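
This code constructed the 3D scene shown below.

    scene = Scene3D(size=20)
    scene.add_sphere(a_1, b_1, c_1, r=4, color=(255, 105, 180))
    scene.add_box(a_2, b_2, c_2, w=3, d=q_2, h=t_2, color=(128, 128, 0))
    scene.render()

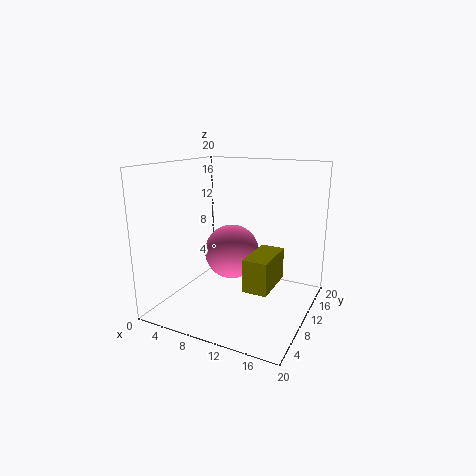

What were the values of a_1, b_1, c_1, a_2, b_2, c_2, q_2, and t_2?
a_1 = 8
b_1 = 12
c_1 = 7
a_2 = 14
b_2 = 3
c_2 = 6
q_2 = 6
t_2 = 4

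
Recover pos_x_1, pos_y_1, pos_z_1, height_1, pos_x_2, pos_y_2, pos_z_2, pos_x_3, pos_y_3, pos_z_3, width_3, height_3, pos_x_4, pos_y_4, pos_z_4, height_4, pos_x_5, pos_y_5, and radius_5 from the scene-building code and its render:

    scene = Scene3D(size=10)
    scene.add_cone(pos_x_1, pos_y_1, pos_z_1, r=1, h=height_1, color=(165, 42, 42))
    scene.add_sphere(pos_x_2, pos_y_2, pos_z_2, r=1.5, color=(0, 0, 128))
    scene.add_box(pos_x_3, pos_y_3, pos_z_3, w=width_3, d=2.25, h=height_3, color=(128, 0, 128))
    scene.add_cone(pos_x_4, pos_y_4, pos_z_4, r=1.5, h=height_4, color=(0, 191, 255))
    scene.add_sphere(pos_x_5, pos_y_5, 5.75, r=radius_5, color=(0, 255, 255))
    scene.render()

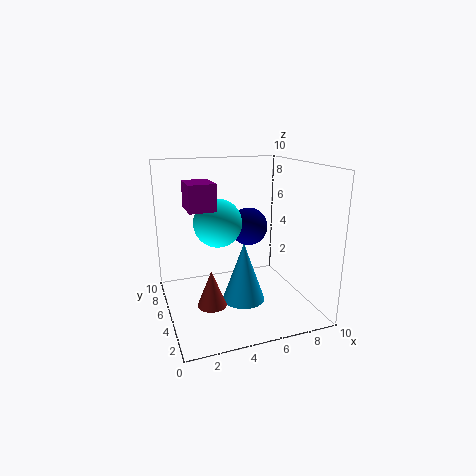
pos_x_1 = 2.75
pos_y_1 = 4
pos_z_1 = 0.75
height_1 = 2.5
pos_x_2 = 7
pos_y_2 = 8
pos_z_2 = 4.75
pos_x_3 = 1.5
pos_y_3 = 4
pos_z_3 = 7.25
width_3 = 1.75
height_3 = 1.75
pos_x_4 = 5.25
pos_y_4 = 4.5
pos_z_4 = 0.5
height_4 = 4.25
pos_x_5 = 4
pos_y_5 = 6.5
radius_5 = 1.75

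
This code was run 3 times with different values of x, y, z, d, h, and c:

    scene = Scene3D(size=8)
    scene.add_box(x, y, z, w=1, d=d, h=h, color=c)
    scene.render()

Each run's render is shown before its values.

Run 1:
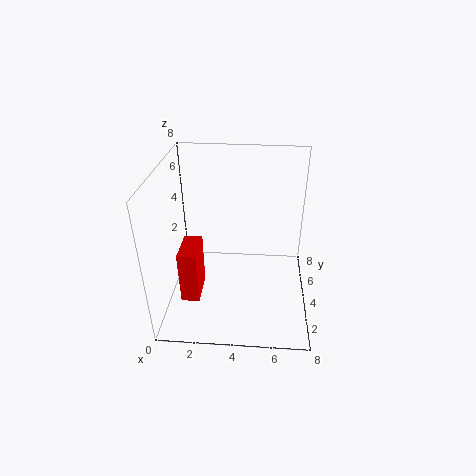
x = 1; y = 2; z = 1; d = 2; h = 3; c = 'red'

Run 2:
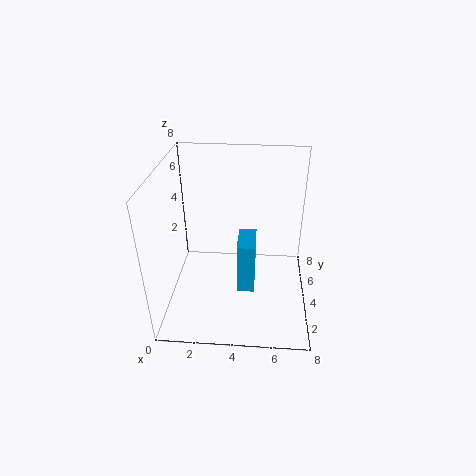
x = 4; y = 3; z = 1; d = 2; h = 3; c = 'deepskyblue'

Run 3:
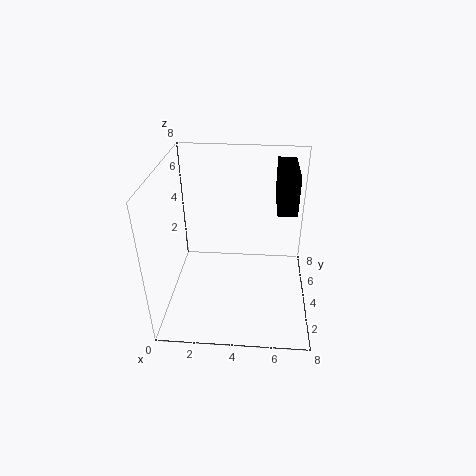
x = 6; y = 3; z = 6; d = 3; h = 2; c = 'black'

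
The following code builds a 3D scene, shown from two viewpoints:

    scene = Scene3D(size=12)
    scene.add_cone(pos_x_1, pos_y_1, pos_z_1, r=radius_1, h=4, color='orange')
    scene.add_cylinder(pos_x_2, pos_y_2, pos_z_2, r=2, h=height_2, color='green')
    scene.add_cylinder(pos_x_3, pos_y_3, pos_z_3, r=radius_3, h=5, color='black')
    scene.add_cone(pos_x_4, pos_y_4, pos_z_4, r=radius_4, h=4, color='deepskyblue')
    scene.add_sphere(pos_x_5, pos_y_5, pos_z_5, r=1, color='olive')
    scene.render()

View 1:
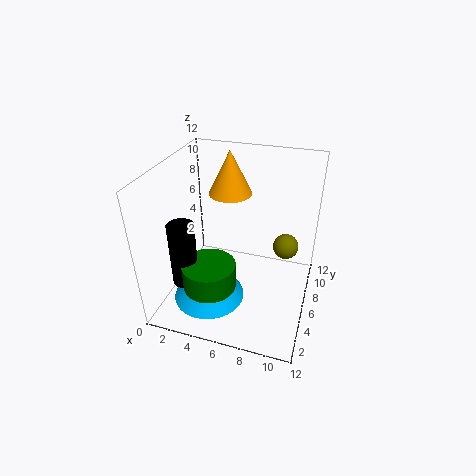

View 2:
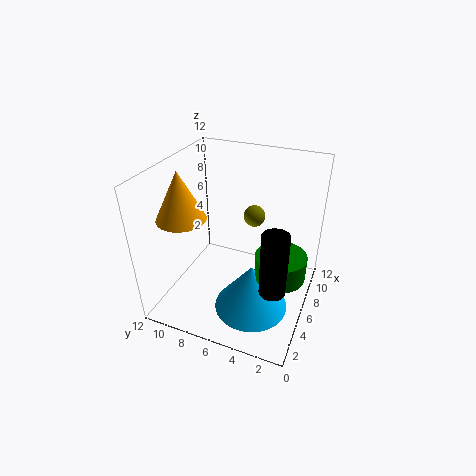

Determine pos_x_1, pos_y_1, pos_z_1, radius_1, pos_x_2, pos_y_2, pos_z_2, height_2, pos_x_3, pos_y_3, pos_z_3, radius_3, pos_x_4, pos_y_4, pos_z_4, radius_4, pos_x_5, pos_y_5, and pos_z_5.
pos_x_1 = 4
pos_y_1 = 10
pos_z_1 = 8
radius_1 = 2
pos_x_2 = 5
pos_y_2 = 2
pos_z_2 = 4
height_2 = 2
pos_x_3 = 3
pos_y_3 = 2
pos_z_3 = 4
radius_3 = 1
pos_x_4 = 4
pos_y_4 = 4
pos_z_4 = 1
radius_4 = 3
pos_x_5 = 10
pos_y_5 = 6
pos_z_5 = 6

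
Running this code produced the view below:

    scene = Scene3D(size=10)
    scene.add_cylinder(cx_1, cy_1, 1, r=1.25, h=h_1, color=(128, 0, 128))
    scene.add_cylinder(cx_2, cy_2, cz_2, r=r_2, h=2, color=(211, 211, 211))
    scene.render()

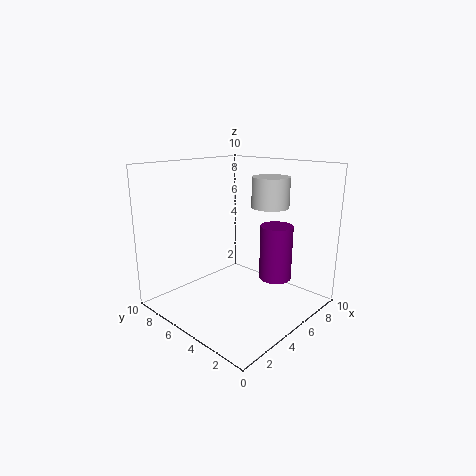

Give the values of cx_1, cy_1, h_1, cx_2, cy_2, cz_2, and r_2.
cx_1 = 8.5, cy_1 = 4.25, h_1 = 4.25, cx_2 = 6.25, cy_2 = 3.25, cz_2 = 7.25, r_2 = 1.25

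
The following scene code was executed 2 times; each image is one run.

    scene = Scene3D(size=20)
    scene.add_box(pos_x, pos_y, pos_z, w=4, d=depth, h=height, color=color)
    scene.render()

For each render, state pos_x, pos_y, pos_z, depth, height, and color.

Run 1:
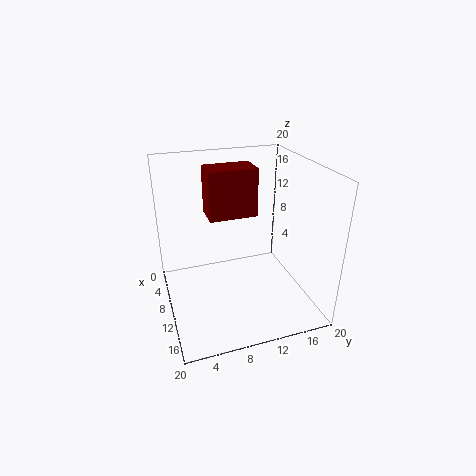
pos_x = 6.75
pos_y = 6
pos_z = 13.25
depth = 6.5
height = 6.5
color = 'maroon'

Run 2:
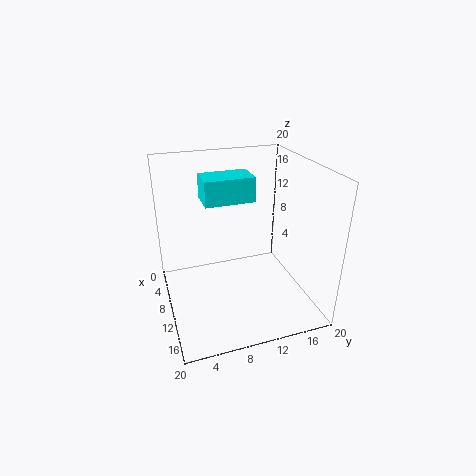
pos_x = 7.75
pos_y = 5.25
pos_z = 15.75
depth = 6.5
height = 3.25
color = 'cyan'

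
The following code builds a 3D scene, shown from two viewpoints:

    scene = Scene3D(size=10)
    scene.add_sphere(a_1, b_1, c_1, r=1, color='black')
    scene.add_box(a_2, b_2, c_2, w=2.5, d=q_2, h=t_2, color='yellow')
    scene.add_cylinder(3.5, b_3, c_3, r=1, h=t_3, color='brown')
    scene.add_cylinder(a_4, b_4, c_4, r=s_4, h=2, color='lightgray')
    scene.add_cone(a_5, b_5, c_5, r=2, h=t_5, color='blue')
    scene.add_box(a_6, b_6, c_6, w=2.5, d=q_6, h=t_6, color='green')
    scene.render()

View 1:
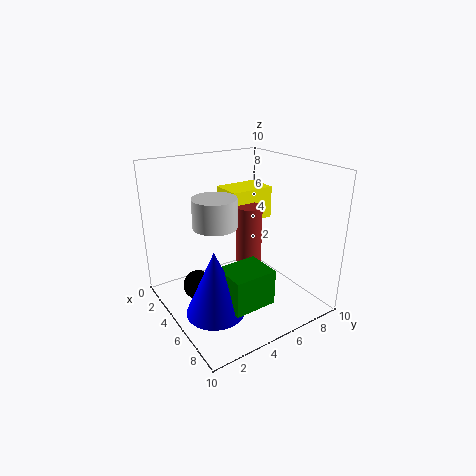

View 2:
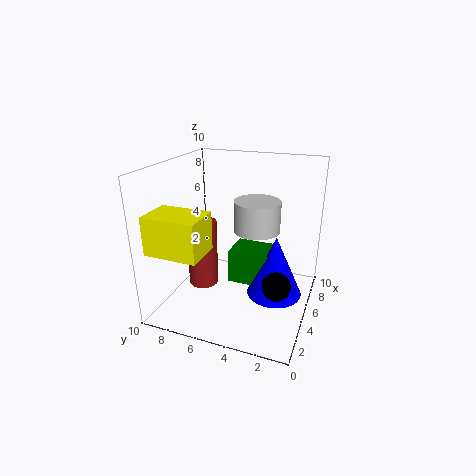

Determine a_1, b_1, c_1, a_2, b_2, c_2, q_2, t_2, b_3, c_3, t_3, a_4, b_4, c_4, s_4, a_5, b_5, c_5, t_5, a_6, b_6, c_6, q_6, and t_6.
a_1 = 4.5, b_1 = 2, c_1 = 2, a_2 = 0.5, b_2 = 6, c_2 = 5, q_2 = 3.5, t_2 = 2.5, b_3 = 7, c_3 = 2, t_3 = 4.5, a_4 = 4.5, b_4 = 3.5, c_4 = 6, s_4 = 1.5, a_5 = 6, b_5 = 2.5, c_5 = 0.5, t_5 = 4.5, a_6 = 5.5, b_6 = 3, c_6 = 1, q_6 = 3, t_6 = 2.5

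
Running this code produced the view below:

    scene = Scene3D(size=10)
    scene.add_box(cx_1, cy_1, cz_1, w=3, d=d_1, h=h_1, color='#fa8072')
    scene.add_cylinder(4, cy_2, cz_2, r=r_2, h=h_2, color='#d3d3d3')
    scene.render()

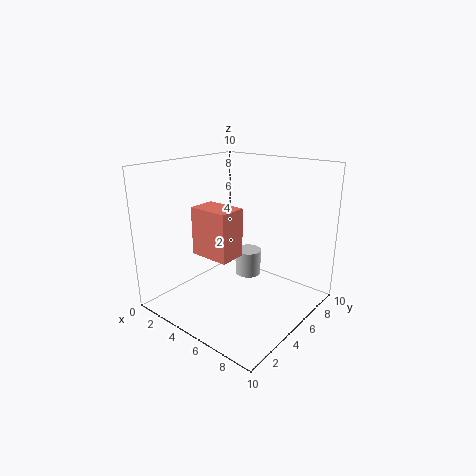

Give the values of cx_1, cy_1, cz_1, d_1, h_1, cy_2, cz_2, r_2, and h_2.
cx_1 = 2
cy_1 = 3.5
cz_1 = 3.5
d_1 = 2
h_1 = 3.5
cy_2 = 7.5
cz_2 = 1
r_2 = 1
h_2 = 2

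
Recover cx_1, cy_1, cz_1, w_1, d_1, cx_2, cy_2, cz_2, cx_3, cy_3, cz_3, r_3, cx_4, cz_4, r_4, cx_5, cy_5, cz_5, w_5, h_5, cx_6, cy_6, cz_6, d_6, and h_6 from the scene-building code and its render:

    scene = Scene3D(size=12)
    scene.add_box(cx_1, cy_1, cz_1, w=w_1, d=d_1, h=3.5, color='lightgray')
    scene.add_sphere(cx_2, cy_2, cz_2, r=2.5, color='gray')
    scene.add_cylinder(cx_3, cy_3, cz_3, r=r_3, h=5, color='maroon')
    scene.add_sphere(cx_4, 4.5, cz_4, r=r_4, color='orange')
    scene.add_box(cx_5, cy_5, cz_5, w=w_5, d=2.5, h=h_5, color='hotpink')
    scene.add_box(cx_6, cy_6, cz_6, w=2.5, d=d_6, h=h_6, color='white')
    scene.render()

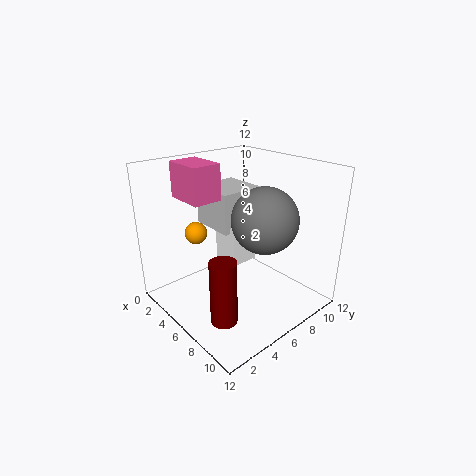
cx_1 = 1, cy_1 = 5.5, cz_1 = 6, w_1 = 4, d_1 = 4, cx_2 = 9, cy_2 = 6, cz_2 = 8.5, cx_3 = 9, cy_3 = 2, cz_3 = 1.5, r_3 = 1, cx_4 = 2, cz_4 = 5.5, r_4 = 1, cx_5 = 1, cy_5 = 3, cz_5 = 9, w_5 = 3.5, h_5 = 3, cx_6 = 3, cy_6 = 6, cz_6 = 3, d_6 = 2.5, h_6 = 3.5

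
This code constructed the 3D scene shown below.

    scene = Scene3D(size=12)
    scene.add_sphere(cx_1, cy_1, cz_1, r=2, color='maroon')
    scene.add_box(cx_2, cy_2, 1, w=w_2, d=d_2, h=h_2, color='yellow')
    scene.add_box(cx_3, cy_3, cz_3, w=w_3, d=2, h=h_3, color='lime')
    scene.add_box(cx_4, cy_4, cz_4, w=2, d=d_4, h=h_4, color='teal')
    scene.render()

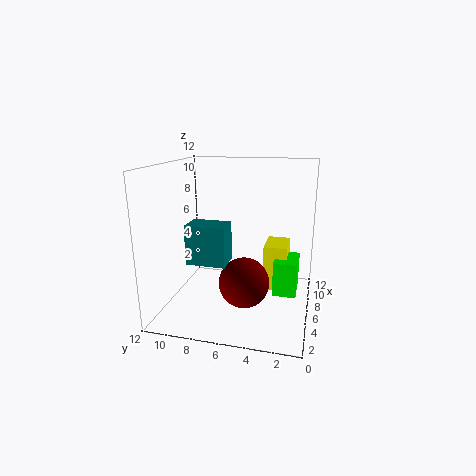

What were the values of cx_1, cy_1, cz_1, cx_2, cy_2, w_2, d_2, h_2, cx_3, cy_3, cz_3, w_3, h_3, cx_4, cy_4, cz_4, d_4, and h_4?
cx_1 = 4; cy_1 = 5; cz_1 = 3; cx_2 = 7; cy_2 = 2; w_2 = 3; d_2 = 2; h_2 = 4; cx_3 = 6; cy_3 = 1; cz_3 = 1; w_3 = 3; h_3 = 3; cx_4 = 2; cy_4 = 6; cz_4 = 5; d_4 = 3; h_4 = 3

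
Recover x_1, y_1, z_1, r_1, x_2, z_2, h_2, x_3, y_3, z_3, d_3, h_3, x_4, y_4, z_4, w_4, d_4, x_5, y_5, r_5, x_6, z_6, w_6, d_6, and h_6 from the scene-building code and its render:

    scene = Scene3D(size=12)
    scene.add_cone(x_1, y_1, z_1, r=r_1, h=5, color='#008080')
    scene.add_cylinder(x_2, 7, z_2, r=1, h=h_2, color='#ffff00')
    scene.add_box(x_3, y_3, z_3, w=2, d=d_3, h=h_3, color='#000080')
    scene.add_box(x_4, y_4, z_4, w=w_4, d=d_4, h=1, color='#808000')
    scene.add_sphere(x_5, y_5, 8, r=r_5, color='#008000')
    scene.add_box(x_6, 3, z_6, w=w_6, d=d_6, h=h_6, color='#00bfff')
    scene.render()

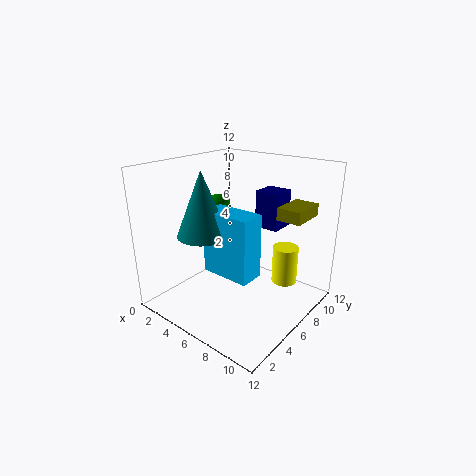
x_1 = 5, y_1 = 3, z_1 = 7, r_1 = 2, x_2 = 10, z_2 = 3, h_2 = 3, x_3 = 7, y_3 = 7, z_3 = 7, d_3 = 2, h_3 = 3, x_4 = 9, y_4 = 7, z_4 = 8, w_4 = 2, d_4 = 3, x_5 = 3, y_5 = 7, r_5 = 1, x_6 = 5, z_6 = 4, w_6 = 4, d_6 = 2, h_6 = 5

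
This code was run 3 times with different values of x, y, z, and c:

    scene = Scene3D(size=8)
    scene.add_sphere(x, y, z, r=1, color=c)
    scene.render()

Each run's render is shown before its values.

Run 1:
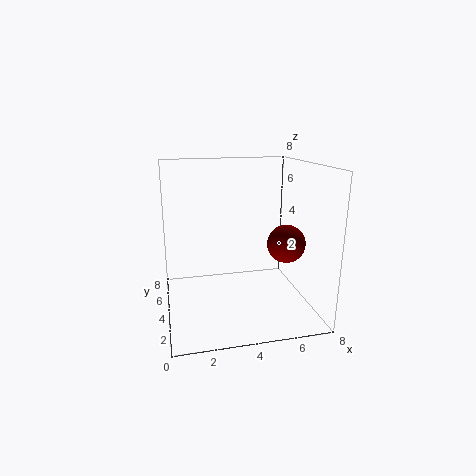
x = 6.25, y = 2.5, z = 4, c = 'maroon'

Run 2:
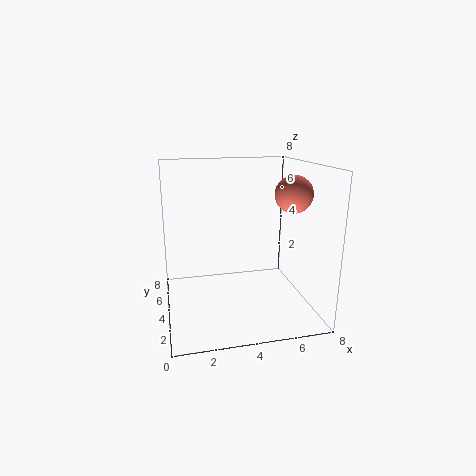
x = 6.75, y = 3, z = 6.5, c = 'salmon'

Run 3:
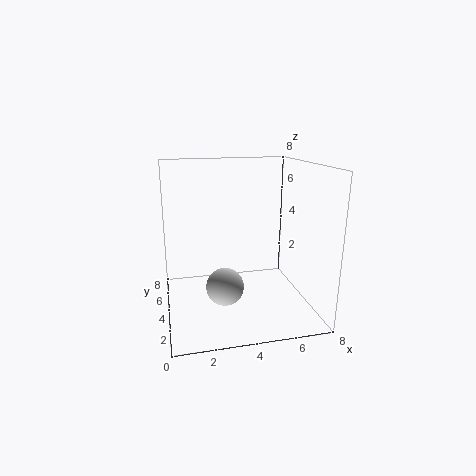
x = 3, y = 2.75, z = 1.75, c = 'lightgray'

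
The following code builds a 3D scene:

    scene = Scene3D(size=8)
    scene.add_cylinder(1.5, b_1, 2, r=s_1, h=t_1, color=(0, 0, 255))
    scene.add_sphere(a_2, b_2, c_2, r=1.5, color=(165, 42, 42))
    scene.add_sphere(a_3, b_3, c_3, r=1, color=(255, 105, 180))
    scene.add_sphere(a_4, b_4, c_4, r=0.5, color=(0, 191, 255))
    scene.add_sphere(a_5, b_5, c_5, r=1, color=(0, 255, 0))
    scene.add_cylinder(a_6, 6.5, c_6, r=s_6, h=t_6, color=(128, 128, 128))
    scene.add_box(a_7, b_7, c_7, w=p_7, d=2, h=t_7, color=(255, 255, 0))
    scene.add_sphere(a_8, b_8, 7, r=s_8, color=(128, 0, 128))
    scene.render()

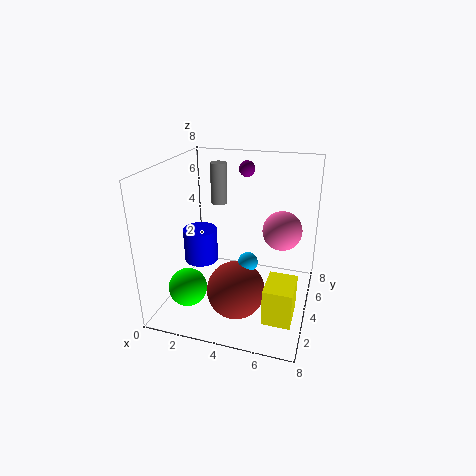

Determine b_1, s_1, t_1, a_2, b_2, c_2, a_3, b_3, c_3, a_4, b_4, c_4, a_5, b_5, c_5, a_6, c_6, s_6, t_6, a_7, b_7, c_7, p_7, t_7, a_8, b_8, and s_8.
b_1 = 4.5; s_1 = 1; t_1 = 2; a_2 = 4.5; b_2 = 2; c_2 = 2; a_3 = 6.5; b_3 = 3.5; c_3 = 5; a_4 = 5; b_4 = 2.5; c_4 = 3.5; a_5 = 2; b_5 = 1.5; c_5 = 2; a_6 = 2; c_6 = 5; s_6 = 0.5; t_6 = 2.5; a_7 = 6; b_7 = 1.5; c_7 = 0.5; p_7 = 1.5; t_7 = 2; a_8 = 3.5; b_8 = 7.5; s_8 = 0.5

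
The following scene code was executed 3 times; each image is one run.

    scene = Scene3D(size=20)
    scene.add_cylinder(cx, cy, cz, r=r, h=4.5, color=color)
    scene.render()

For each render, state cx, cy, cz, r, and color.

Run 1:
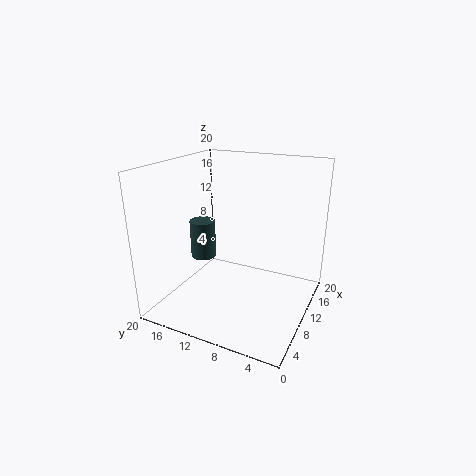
cx = 3.5
cy = 11.5
cz = 10
r = 1.5
color = 'darkslategray'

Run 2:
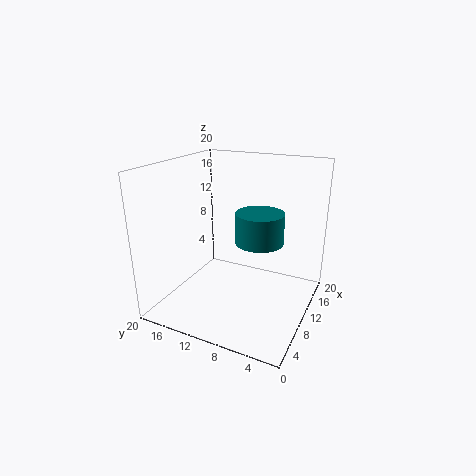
cx = 13
cy = 8
cz = 8.5
r = 3.5
color = 'teal'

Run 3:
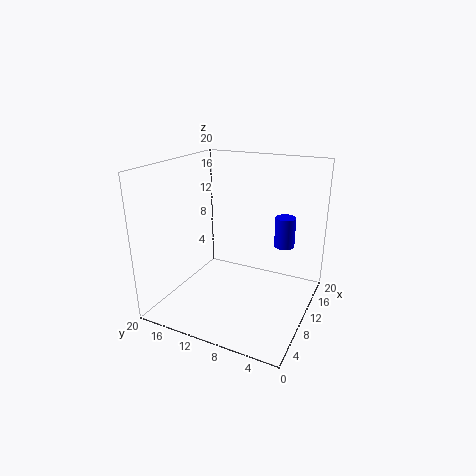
cx = 15.5
cy = 5
cz = 7.5
r = 1.5
color = 'blue'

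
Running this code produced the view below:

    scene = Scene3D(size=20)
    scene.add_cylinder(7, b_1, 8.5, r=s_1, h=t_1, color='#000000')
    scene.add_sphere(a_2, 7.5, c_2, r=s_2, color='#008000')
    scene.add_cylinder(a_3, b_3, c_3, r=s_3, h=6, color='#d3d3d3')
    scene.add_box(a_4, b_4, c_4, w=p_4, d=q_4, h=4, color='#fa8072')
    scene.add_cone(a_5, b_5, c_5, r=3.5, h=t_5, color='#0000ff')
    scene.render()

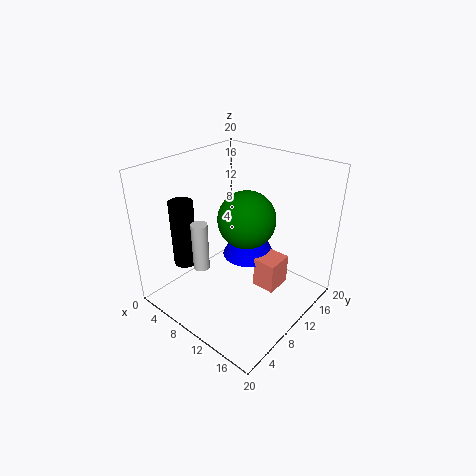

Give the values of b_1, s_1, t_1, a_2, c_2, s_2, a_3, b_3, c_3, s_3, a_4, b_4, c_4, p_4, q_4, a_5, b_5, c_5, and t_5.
b_1 = 3, s_1 = 1.5, t_1 = 8.5, a_2 = 13.5, c_2 = 15, s_2 = 3.5, a_3 = 10, b_3 = 3, c_3 = 9, s_3 = 1, a_4 = 14, b_4 = 8.5, c_4 = 5, p_4 = 3, q_4 = 3.5, a_5 = 11.5, b_5 = 10.5, c_5 = 8, t_5 = 7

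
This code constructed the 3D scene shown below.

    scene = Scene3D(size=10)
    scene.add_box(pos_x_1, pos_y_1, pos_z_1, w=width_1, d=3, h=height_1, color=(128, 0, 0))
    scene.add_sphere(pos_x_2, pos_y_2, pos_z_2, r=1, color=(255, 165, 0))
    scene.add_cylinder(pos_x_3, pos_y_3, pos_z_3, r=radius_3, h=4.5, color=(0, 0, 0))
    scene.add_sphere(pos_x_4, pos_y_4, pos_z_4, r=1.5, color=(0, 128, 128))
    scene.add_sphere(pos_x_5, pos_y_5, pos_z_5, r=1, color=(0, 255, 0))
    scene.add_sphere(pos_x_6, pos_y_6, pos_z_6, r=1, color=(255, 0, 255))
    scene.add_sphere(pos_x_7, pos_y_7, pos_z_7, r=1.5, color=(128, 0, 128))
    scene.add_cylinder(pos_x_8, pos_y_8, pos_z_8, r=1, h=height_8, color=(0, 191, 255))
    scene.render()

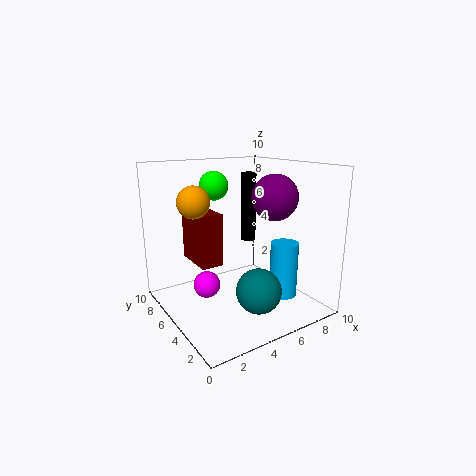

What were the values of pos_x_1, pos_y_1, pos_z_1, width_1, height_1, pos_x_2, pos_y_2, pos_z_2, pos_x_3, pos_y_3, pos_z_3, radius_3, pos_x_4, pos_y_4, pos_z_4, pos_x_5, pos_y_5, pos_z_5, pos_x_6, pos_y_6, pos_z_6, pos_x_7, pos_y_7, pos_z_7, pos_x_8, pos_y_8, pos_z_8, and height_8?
pos_x_1 = 2, pos_y_1 = 4.5, pos_z_1 = 3.5, width_1 = 1.5, height_1 = 3.5, pos_x_2 = 1.5, pos_y_2 = 4.5, pos_z_2 = 8, pos_x_3 = 5.5, pos_y_3 = 4.5, pos_z_3 = 5, radius_3 = 0.5, pos_x_4 = 5, pos_y_4 = 2.5, pos_z_4 = 2, pos_x_5 = 4, pos_y_5 = 6.5, pos_z_5 = 8.5, pos_x_6 = 3.5, pos_y_6 = 7, pos_z_6 = 1, pos_x_7 = 6.5, pos_y_7 = 3, pos_z_7 = 8, pos_x_8 = 8, pos_y_8 = 3.5, pos_z_8 = 0.5, height_8 = 4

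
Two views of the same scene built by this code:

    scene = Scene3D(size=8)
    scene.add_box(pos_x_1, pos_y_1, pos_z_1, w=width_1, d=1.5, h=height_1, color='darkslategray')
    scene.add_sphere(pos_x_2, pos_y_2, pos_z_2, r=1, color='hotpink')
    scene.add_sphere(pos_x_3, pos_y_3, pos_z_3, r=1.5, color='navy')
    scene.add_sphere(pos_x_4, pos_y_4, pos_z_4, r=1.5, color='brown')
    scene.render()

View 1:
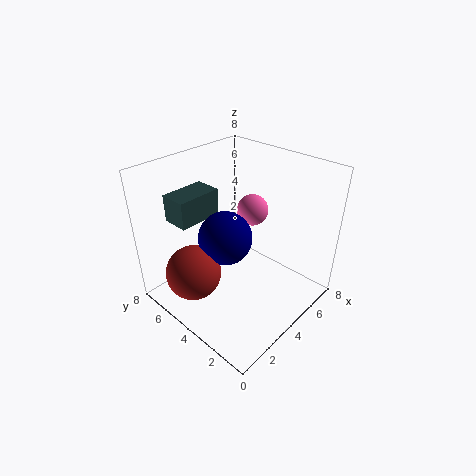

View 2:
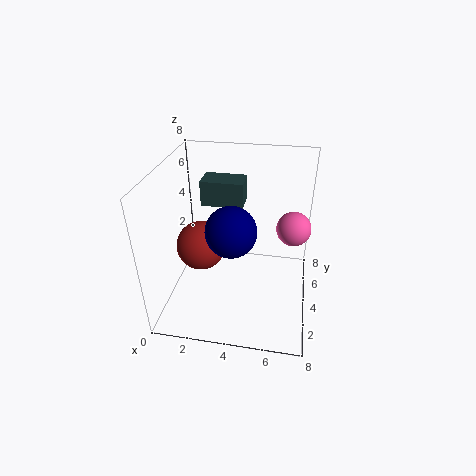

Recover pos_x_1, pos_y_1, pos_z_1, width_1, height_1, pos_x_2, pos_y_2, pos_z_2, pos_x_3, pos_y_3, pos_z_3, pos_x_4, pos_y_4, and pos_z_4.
pos_x_1 = 1.5
pos_y_1 = 5.5
pos_z_1 = 5
width_1 = 2.5
height_1 = 1.5
pos_x_2 = 7
pos_y_2 = 5.5
pos_z_2 = 4
pos_x_3 = 3.5
pos_y_3 = 4.5
pos_z_3 = 4
pos_x_4 = 1.5
pos_y_4 = 5
pos_z_4 = 2.5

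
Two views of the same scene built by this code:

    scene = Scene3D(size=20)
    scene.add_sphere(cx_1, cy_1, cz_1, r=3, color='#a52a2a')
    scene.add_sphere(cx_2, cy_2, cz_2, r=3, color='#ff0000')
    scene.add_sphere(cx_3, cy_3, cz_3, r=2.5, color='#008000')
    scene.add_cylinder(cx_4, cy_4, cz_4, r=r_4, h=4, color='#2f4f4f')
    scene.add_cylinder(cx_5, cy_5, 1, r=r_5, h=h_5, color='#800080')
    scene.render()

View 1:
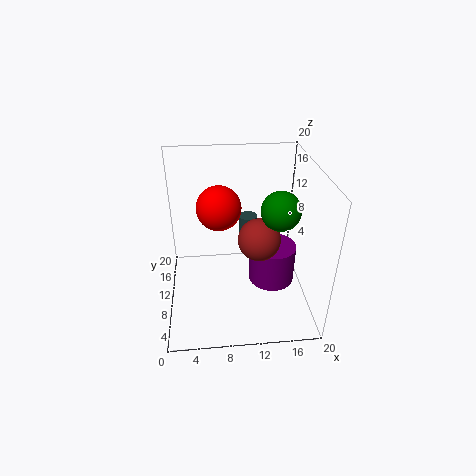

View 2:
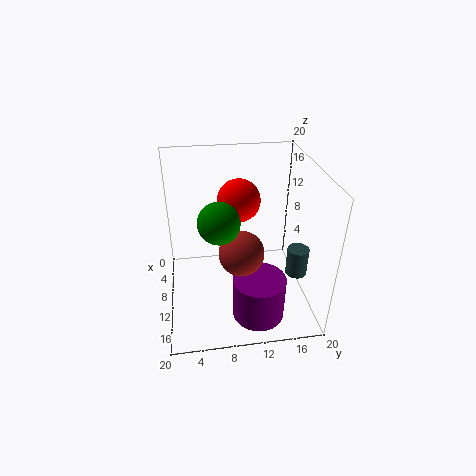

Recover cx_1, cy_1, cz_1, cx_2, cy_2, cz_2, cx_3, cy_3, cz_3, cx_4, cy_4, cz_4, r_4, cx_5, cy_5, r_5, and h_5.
cx_1 = 13
cy_1 = 10
cz_1 = 9.5
cx_2 = 7.5
cy_2 = 10.5
cz_2 = 14.5
cx_3 = 15
cy_3 = 7
cz_3 = 15.5
cx_4 = 12.5
cy_4 = 18
cz_4 = 5
r_4 = 1.5
cx_5 = 15.5
cy_5 = 12
r_5 = 3.5
h_5 = 6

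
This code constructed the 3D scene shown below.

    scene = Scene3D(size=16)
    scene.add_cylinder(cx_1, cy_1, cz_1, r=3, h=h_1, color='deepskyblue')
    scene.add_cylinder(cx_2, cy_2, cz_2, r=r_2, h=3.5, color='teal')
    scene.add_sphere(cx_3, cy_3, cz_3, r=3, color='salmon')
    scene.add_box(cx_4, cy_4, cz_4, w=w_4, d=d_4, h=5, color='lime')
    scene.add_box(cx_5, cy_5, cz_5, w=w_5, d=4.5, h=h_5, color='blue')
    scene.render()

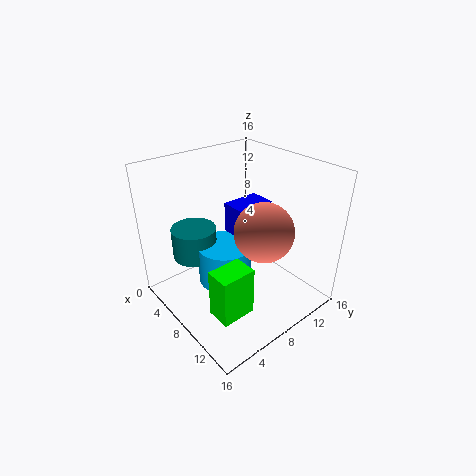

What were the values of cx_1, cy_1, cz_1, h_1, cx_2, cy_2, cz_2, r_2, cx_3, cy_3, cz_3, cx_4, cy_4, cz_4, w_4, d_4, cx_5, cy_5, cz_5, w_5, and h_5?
cx_1 = 7.5, cy_1 = 6.5, cz_1 = 3, h_1 = 4.5, cx_2 = 4.5, cy_2 = 4.5, cz_2 = 5.5, r_2 = 2.5, cx_3 = 12, cy_3 = 8, cz_3 = 10.5, cx_4 = 11.5, cy_4 = 1.5, cz_4 = 3.5, w_4 = 2.5, d_4 = 3.5, cx_5 = 5, cy_5 = 8.5, cz_5 = 7.5, w_5 = 3, h_5 = 3.5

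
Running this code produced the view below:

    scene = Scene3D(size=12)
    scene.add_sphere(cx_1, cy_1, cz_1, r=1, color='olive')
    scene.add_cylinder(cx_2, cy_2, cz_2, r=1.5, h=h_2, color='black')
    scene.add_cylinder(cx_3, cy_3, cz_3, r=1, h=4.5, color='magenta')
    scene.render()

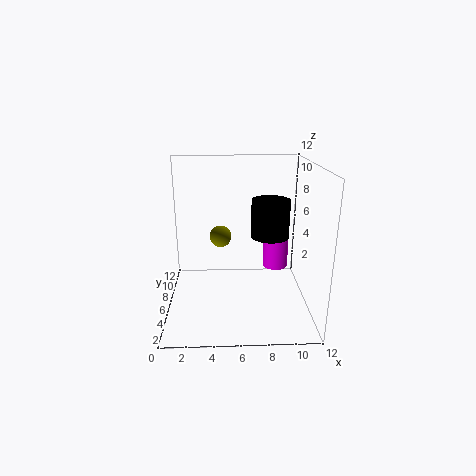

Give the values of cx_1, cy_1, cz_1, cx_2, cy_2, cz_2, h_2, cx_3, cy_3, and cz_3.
cx_1 = 4.5
cy_1 = 9
cz_1 = 5
cx_2 = 8.5
cy_2 = 5
cz_2 = 6.5
h_2 = 3
cx_3 = 9
cy_3 = 5
cz_3 = 4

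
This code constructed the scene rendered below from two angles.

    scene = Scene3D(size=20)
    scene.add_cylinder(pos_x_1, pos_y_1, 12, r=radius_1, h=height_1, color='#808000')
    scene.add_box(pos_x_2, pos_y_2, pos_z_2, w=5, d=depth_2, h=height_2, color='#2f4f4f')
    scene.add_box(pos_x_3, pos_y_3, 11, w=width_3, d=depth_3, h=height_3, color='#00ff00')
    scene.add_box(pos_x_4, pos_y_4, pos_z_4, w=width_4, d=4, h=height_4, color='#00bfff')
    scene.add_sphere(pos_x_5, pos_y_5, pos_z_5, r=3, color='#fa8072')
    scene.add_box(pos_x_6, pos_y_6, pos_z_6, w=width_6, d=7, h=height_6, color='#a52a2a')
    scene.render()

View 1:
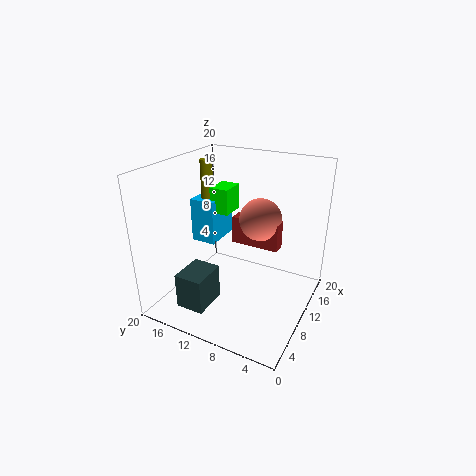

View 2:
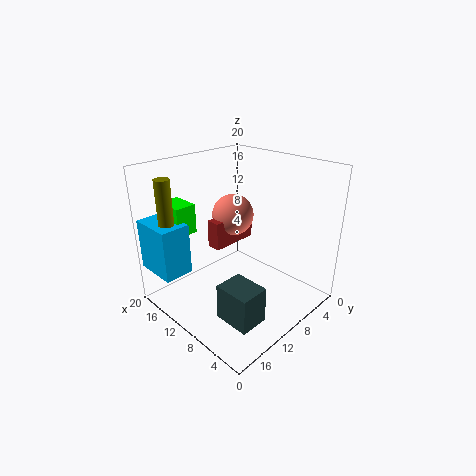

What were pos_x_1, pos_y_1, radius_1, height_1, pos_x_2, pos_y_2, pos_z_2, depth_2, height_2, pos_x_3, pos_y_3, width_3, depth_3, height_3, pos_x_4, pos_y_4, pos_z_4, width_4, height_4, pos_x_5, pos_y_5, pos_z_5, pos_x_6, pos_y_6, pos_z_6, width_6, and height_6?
pos_x_1 = 15, pos_y_1 = 18, radius_1 = 1, height_1 = 7, pos_x_2 = 3, pos_y_2 = 12, pos_z_2 = 1, depth_2 = 4, height_2 = 5, pos_x_3 = 14, pos_y_3 = 14, width_3 = 4, depth_3 = 3, height_3 = 4, pos_x_4 = 13, pos_y_4 = 16, pos_z_4 = 6, width_4 = 6, height_4 = 7, pos_x_5 = 13, pos_y_5 = 8, pos_z_5 = 12, pos_x_6 = 12, pos_y_6 = 5, pos_z_6 = 8, width_6 = 2, height_6 = 4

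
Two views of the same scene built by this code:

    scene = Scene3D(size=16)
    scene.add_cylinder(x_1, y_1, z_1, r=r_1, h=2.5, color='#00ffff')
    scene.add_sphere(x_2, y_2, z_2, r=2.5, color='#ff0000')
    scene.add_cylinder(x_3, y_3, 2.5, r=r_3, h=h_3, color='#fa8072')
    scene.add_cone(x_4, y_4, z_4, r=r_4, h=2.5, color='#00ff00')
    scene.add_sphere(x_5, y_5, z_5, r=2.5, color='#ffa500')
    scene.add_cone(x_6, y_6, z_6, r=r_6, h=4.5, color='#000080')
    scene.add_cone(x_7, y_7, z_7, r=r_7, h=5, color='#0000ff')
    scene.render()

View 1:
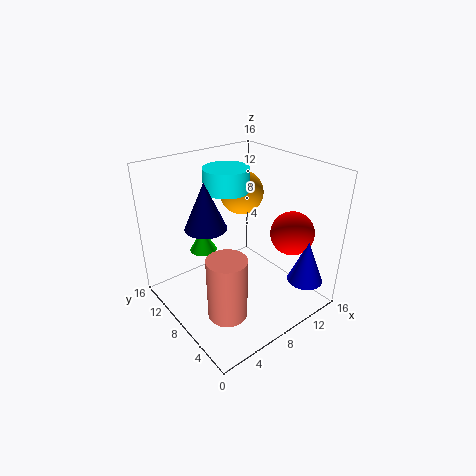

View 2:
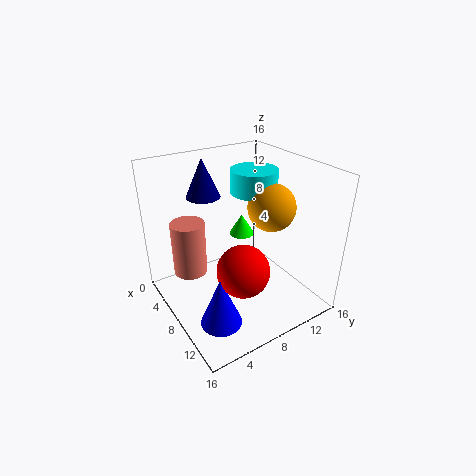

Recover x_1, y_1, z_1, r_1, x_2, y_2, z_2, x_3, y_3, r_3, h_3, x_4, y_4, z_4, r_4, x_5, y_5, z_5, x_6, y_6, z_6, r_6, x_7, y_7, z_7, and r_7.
x_1 = 8
y_1 = 10
z_1 = 13
r_1 = 2.5
x_2 = 13.5
y_2 = 5
z_2 = 8
x_3 = 3.5
y_3 = 4
r_3 = 2
h_3 = 6.5
x_4 = 5
y_4 = 10.5
z_4 = 6.5
r_4 = 1.5
x_5 = 10.5
y_5 = 10.5
z_5 = 12
x_6 = 3
y_6 = 6.5
z_6 = 11.5
r_6 = 2
x_7 = 13.5
y_7 = 2.5
z_7 = 3
r_7 = 2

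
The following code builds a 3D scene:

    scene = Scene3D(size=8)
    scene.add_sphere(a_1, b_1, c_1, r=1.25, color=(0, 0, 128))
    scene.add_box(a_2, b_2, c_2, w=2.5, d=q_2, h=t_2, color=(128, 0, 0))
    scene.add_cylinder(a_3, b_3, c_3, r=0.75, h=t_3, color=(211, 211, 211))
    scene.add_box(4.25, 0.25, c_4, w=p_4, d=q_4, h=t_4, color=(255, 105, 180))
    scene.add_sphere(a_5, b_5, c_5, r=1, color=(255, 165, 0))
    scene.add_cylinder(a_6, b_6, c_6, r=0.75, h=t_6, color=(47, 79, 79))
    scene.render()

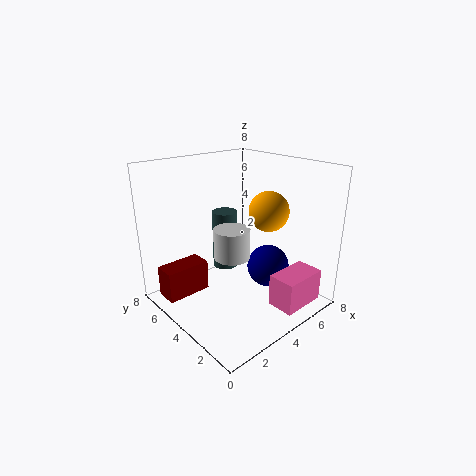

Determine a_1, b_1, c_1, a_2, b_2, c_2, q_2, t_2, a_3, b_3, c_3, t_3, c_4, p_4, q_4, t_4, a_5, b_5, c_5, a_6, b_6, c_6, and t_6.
a_1 = 6
b_1 = 3.5
c_1 = 1.75
a_2 = 0.25
b_2 = 5.25
c_2 = 0.75
q_2 = 1.25
t_2 = 1.75
a_3 = 1
b_3 = 1
c_3 = 5
t_3 = 1.25
c_4 = 0.75
p_4 = 2.5
q_4 = 1.5
t_4 = 1.75
a_5 = 4.25
b_5 = 2
c_5 = 6
a_6 = 4.5
b_6 = 5.75
c_6 = 1.5
t_6 = 3.5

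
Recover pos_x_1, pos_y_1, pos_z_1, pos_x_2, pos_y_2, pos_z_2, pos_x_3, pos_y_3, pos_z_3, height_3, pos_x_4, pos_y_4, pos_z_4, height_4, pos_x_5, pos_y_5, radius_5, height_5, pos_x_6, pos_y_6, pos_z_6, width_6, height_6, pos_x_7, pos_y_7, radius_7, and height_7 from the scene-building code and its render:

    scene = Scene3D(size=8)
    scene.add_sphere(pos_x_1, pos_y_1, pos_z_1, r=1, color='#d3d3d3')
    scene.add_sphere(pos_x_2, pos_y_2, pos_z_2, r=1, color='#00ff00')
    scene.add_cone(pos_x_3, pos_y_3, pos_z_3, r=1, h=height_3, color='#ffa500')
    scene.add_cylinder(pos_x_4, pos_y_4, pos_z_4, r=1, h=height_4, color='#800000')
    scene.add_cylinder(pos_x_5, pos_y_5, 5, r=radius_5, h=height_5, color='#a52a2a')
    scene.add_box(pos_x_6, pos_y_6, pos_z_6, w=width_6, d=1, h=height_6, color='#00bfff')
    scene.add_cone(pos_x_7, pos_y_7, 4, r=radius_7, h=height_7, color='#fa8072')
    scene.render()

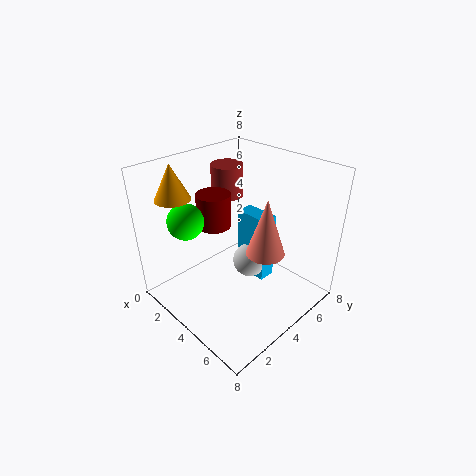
pos_x_1 = 4
pos_y_1 = 5
pos_z_1 = 2
pos_x_2 = 2
pos_y_2 = 2
pos_z_2 = 5
pos_x_3 = 1
pos_y_3 = 2
pos_z_3 = 6
height_3 = 2
pos_x_4 = 2
pos_y_4 = 4
pos_z_4 = 4
height_4 = 2
pos_x_5 = 1
pos_y_5 = 6
radius_5 = 1
height_5 = 2
pos_x_6 = 3
pos_y_6 = 5
pos_z_6 = 1
width_6 = 2
height_6 = 4
pos_x_7 = 6
pos_y_7 = 4
radius_7 = 1
height_7 = 3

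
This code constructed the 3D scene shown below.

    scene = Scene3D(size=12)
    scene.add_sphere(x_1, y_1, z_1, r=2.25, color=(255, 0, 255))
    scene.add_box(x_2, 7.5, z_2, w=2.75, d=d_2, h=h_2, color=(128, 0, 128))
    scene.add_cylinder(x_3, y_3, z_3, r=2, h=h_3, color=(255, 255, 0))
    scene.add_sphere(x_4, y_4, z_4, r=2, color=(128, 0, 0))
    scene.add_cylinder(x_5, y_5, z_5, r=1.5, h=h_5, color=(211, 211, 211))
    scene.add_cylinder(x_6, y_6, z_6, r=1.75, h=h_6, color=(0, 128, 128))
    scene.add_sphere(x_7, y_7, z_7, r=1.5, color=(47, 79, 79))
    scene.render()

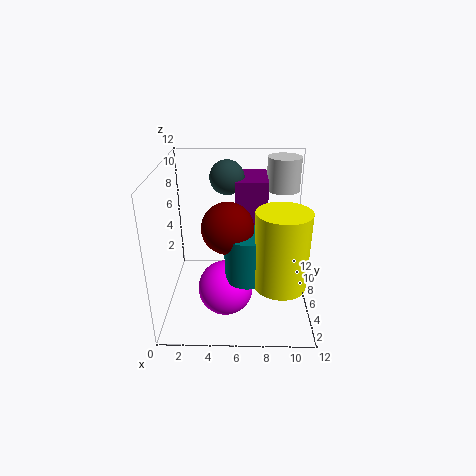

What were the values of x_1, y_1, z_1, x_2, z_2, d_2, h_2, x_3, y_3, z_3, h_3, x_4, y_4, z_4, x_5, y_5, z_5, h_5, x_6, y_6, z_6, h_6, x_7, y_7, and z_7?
x_1 = 5
y_1 = 4.25
z_1 = 2.25
x_2 = 5.75
z_2 = 5.25
d_2 = 4.25
h_2 = 5
x_3 = 9.25
y_3 = 2.75
z_3 = 3.75
h_3 = 6
x_4 = 5.25
y_4 = 4.25
z_4 = 7.75
x_5 = 10
y_5 = 10.25
z_5 = 8.75
h_5 = 3
x_6 = 6.75
y_6 = 3.75
z_6 = 3.75
h_6 = 3.75
x_7 = 5
y_7 = 9
z_7 = 10.25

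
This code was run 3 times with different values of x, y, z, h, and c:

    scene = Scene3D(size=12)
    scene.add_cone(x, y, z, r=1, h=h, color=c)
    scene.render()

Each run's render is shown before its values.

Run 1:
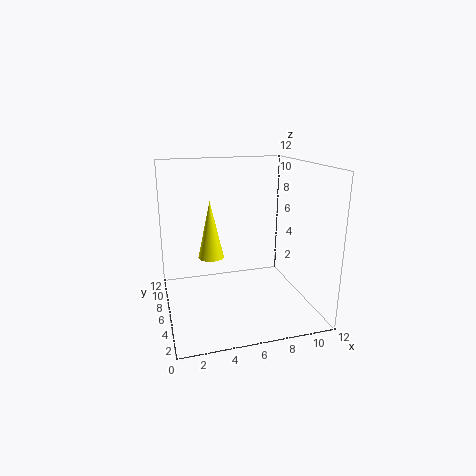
x = 3.5; y = 5; z = 5; h = 4.5; c = 'yellow'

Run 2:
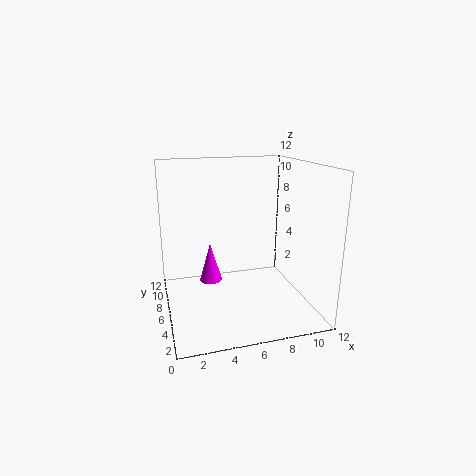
x = 4; y = 8; z = 1.5; h = 3.5; c = 'magenta'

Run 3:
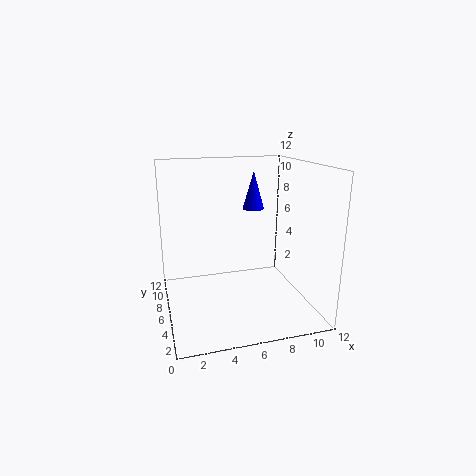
x = 8.5; y = 9.5; z = 7.5; h = 3.5; c = 'blue'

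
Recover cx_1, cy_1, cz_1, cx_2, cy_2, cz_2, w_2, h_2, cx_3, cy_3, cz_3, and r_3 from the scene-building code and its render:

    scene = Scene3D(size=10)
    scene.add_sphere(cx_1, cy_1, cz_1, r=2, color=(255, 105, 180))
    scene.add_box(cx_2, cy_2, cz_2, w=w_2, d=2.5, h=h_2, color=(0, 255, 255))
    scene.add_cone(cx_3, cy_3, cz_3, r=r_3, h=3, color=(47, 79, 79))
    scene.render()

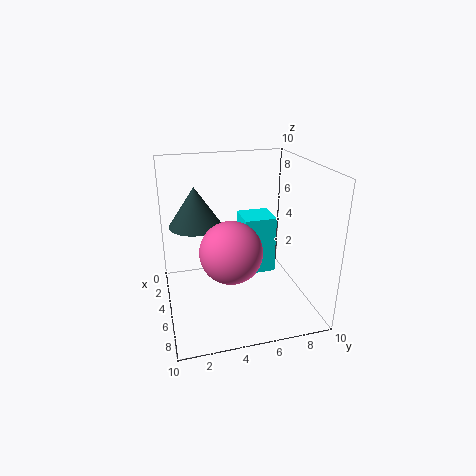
cx_1 = 7; cy_1 = 4; cz_1 = 5; cx_2 = 1; cy_2 = 6; cz_2 = 1; w_2 = 2.5; h_2 = 4.5; cx_3 = 2; cy_3 = 2.5; cz_3 = 5; r_3 = 2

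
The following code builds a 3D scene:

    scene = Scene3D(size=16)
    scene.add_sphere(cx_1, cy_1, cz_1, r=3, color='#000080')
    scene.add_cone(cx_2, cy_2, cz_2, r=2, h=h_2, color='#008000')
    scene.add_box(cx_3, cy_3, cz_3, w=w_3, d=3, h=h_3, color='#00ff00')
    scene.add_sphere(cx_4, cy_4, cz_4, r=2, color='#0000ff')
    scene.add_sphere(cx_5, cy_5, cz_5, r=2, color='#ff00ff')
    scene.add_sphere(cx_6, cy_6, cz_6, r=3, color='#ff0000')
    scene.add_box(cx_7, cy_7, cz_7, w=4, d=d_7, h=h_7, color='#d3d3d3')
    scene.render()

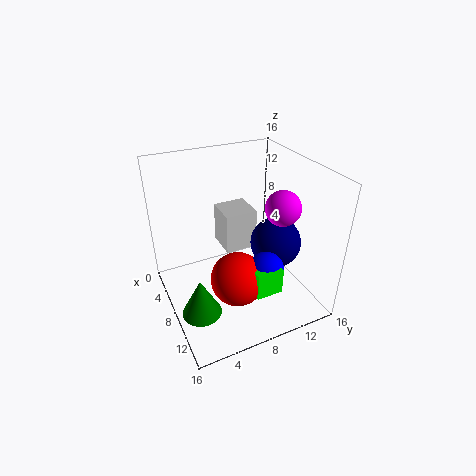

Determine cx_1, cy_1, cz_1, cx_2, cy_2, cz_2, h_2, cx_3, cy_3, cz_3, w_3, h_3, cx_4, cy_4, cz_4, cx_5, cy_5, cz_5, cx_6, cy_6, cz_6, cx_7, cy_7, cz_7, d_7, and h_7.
cx_1 = 8; cy_1 = 13; cz_1 = 6; cx_2 = 12; cy_2 = 2; cz_2 = 3; h_2 = 4; cx_3 = 11; cy_3 = 8; cz_3 = 3; w_3 = 2; h_3 = 3; cx_4 = 11; cy_4 = 10; cz_4 = 5; cx_5 = 9; cy_5 = 13; cz_5 = 11; cx_6 = 10; cy_6 = 7; cz_6 = 4; cx_7 = 1; cy_7 = 8; cz_7 = 4; d_7 = 4; h_7 = 5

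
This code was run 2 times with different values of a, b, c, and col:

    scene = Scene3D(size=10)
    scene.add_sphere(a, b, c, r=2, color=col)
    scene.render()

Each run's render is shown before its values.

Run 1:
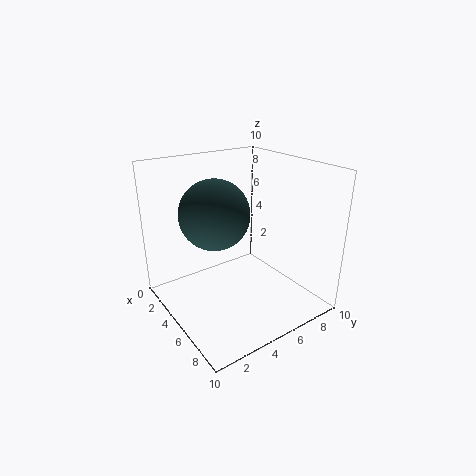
a = 7; b = 2; c = 8; col = 'darkslategray'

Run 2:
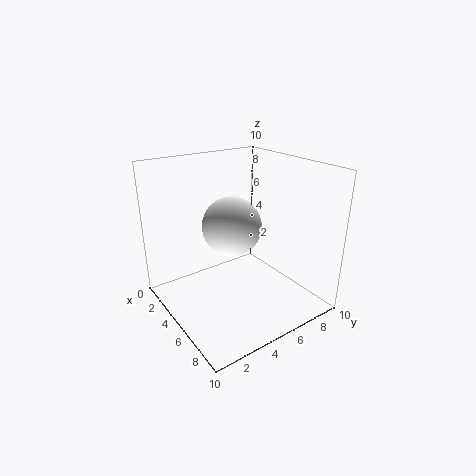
a = 5; b = 4.5; c = 6; col = 'white'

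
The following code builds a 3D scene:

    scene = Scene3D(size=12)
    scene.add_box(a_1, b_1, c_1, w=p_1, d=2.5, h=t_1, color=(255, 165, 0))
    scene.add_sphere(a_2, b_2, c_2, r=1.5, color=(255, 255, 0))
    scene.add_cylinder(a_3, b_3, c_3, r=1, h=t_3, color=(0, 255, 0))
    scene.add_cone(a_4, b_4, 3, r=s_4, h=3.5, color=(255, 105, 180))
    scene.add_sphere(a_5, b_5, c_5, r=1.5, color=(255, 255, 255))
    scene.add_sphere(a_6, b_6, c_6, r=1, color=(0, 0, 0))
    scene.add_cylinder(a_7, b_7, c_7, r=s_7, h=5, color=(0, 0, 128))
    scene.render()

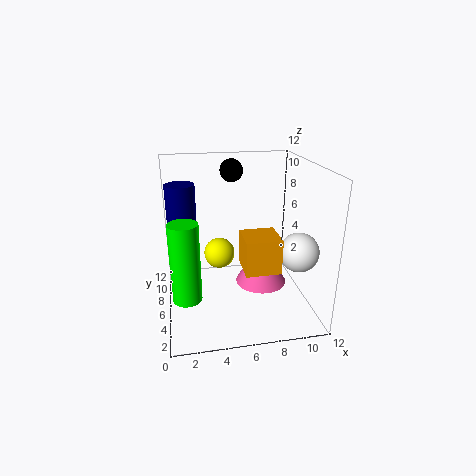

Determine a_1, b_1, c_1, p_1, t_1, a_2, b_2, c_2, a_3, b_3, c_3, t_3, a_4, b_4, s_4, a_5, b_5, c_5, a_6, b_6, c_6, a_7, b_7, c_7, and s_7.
a_1 = 5.5, b_1 = 0.5, c_1 = 5.5, p_1 = 2.5, t_1 = 2.5, a_2 = 5, b_2 = 10.5, c_2 = 2.5, a_3 = 1.5, b_3 = 1, c_3 = 4, t_3 = 5.5, a_4 = 7.5, b_4 = 4, s_4 = 2, a_5 = 10, b_5 = 2.5, c_5 = 6, a_6 = 6, b_6 = 9, c_6 = 11, a_7 = 1.5, b_7 = 3, c_7 = 6.5, s_7 = 1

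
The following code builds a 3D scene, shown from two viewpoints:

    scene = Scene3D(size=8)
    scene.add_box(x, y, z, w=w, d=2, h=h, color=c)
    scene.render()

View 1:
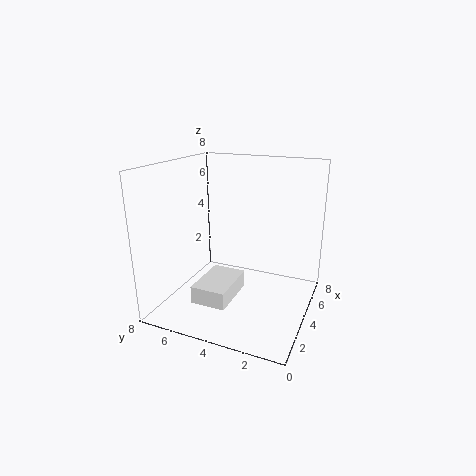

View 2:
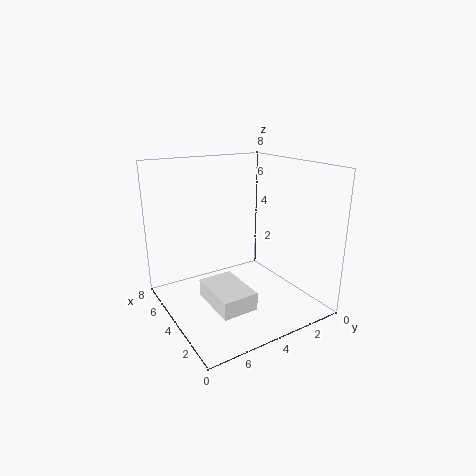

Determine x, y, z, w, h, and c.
x = 2, y = 4, z = 0.5, w = 3, h = 1, c = 'white'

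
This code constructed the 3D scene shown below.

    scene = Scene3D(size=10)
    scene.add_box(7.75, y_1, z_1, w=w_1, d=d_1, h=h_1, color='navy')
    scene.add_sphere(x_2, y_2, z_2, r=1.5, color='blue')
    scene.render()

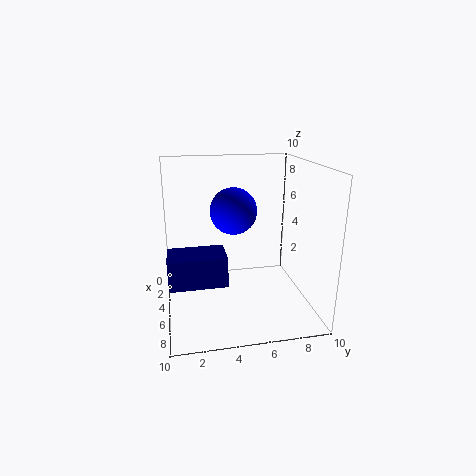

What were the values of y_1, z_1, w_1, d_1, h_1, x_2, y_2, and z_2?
y_1 = 0.25; z_1 = 4; w_1 = 2; d_1 = 3.25; h_1 = 1.75; x_2 = 6; y_2 = 4.5; z_2 = 7.25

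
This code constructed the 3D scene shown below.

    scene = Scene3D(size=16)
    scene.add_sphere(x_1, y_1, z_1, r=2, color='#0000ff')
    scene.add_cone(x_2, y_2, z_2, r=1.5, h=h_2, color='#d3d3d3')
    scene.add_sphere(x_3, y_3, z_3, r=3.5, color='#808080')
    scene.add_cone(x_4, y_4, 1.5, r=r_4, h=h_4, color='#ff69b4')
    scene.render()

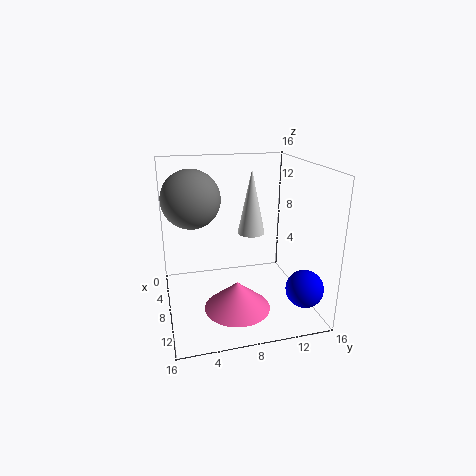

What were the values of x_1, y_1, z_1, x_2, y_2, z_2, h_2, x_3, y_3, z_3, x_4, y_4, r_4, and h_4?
x_1 = 13; y_1 = 14; z_1 = 3.5; x_2 = 8; y_2 = 9.5; z_2 = 8.5; h_2 = 7; x_3 = 3.5; y_3 = 3.5; z_3 = 11.5; x_4 = 11.5; y_4 = 7; r_4 = 3.5; h_4 = 3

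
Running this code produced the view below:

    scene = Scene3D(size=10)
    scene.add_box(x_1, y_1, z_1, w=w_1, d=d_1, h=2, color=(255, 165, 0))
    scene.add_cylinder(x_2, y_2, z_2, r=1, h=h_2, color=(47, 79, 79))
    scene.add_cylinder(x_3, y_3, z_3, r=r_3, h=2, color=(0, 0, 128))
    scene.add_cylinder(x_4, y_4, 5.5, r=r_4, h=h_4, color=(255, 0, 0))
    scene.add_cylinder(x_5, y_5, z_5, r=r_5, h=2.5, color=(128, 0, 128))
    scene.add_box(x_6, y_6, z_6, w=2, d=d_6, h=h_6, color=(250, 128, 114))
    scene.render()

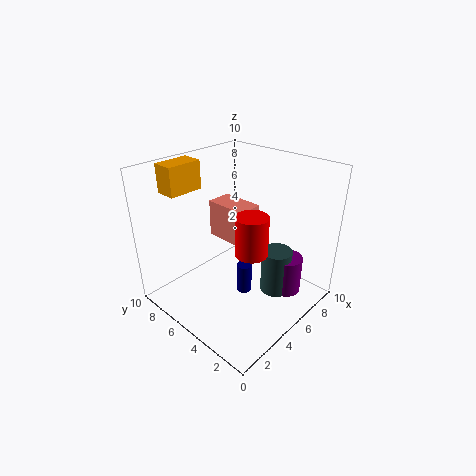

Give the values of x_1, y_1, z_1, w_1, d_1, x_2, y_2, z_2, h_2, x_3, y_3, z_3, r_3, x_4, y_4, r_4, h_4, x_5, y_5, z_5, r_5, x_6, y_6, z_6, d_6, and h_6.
x_1 = 2; y_1 = 8; z_1 = 8; w_1 = 2.5; d_1 = 1.5; x_2 = 5.5; y_2 = 2; z_2 = 2; h_2 = 3; x_3 = 4; y_3 = 3.5; z_3 = 2; r_3 = 0.5; x_4 = 3.5; y_4 = 2.5; r_4 = 1; h_4 = 2.5; x_5 = 6; y_5 = 1.5; z_5 = 2; r_5 = 1; x_6 = 6.5; y_6 = 6; z_6 = 3; d_6 = 3.5; h_6 = 3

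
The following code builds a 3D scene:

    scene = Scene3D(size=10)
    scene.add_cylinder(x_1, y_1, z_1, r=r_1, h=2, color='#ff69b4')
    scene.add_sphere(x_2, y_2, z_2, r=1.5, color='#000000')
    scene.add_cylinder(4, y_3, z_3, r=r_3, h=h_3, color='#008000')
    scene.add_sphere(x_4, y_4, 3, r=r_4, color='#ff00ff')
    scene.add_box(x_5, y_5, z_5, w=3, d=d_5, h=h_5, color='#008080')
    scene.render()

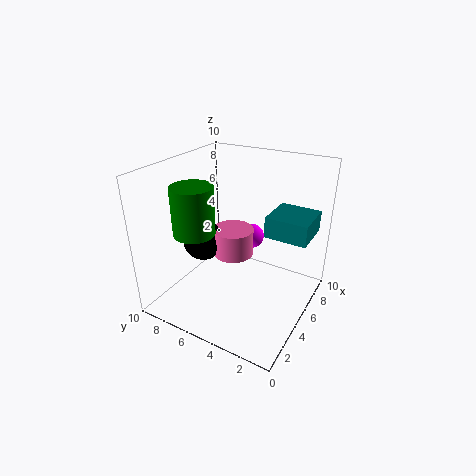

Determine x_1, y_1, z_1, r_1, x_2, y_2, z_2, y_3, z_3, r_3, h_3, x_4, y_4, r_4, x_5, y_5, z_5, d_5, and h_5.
x_1 = 6, y_1 = 6, z_1 = 3, r_1 = 1.5, x_2 = 5, y_2 = 8, z_2 = 4, y_3 = 8, z_3 = 5, r_3 = 1.5, h_3 = 3.5, x_4 = 9, y_4 = 6, r_4 = 1, x_5 = 6, y_5 = 0.5, z_5 = 5, d_5 = 3, h_5 = 1.5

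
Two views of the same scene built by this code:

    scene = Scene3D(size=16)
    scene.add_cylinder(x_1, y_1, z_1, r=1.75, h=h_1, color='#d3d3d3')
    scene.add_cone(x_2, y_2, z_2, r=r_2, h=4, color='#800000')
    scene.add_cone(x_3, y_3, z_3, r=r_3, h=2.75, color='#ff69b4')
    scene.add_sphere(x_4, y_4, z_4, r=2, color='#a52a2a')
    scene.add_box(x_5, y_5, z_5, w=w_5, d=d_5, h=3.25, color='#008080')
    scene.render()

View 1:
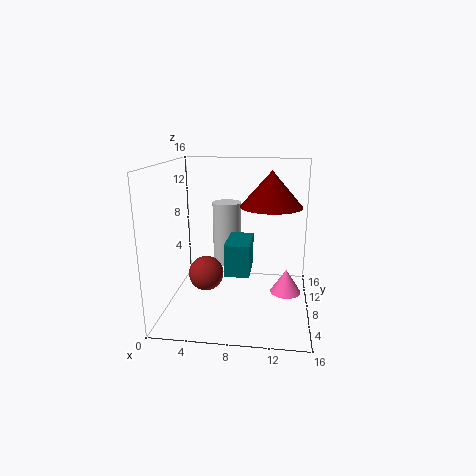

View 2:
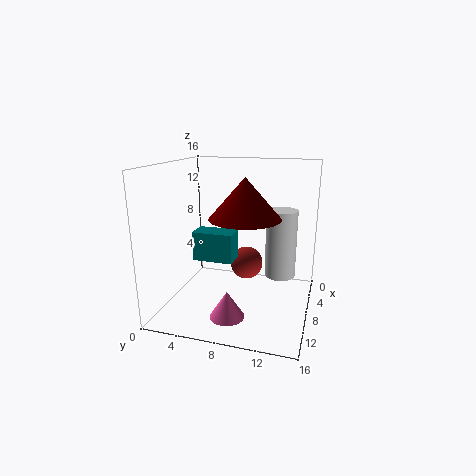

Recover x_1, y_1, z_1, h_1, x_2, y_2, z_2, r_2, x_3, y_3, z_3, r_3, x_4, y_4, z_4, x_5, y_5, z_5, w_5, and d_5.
x_1 = 6; y_1 = 12.5; z_1 = 3.25; h_1 = 7.75; x_2 = 11.5; y_2 = 9.75; z_2 = 11.25; r_2 = 3.5; x_3 = 13.5; y_3 = 8.5; z_3 = 1.5; r_3 = 1.75; x_4 = 4.25; y_4 = 8; z_4 = 3.5; x_5 = 7.25; y_5 = 3.25; z_5 = 5.5; w_5 = 2.5; d_5 = 4.5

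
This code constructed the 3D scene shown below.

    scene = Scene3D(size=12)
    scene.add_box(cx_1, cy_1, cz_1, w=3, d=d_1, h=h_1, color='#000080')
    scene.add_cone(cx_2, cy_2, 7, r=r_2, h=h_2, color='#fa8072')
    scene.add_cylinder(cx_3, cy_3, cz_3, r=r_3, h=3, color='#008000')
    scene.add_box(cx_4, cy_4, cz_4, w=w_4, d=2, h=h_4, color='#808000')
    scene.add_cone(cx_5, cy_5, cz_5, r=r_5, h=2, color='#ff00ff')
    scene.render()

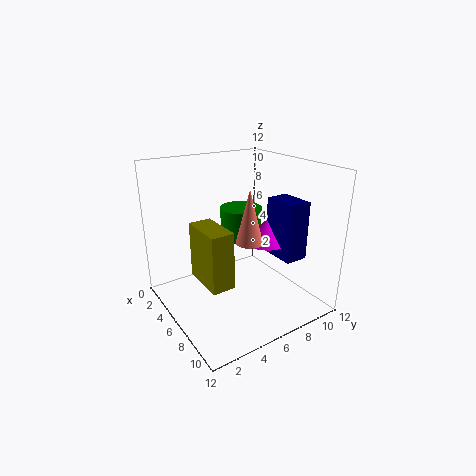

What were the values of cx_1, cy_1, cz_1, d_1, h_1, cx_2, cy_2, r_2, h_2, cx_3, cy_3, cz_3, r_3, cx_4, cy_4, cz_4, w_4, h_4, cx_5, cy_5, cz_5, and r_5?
cx_1 = 6; cy_1 = 9; cz_1 = 4; d_1 = 2; h_1 = 5; cx_2 = 9; cy_2 = 5; r_2 = 1; h_2 = 4; cx_3 = 2; cy_3 = 9; cz_3 = 4; r_3 = 2; cx_4 = 3; cy_4 = 3; cz_4 = 2; w_4 = 4; h_4 = 5; cx_5 = 6; cy_5 = 9; cz_5 = 5; r_5 = 2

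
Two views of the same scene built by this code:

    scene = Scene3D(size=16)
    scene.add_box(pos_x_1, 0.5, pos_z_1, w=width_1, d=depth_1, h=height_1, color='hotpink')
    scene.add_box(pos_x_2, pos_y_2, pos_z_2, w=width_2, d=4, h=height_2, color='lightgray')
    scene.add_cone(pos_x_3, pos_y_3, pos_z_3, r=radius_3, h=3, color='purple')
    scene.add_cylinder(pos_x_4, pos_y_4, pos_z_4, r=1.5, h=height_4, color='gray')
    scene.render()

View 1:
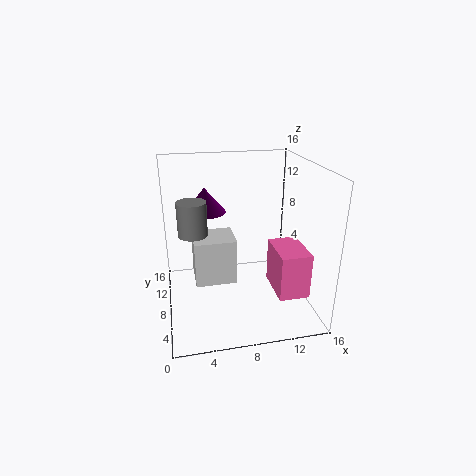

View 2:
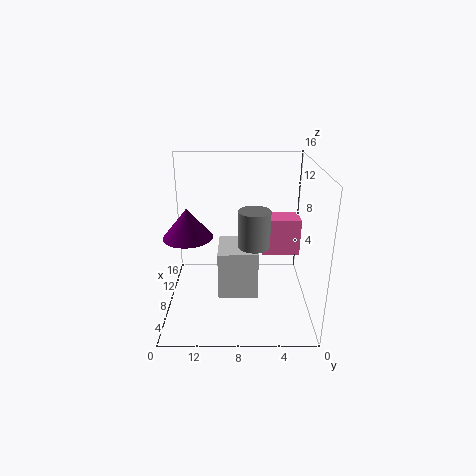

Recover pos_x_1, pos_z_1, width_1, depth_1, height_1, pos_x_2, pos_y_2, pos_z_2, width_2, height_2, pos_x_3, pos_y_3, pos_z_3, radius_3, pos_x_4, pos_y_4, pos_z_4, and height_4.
pos_x_1 = 10.5, pos_z_1 = 4.5, width_1 = 3, depth_1 = 4.5, height_1 = 4.5, pos_x_2 = 3, pos_y_2 = 6, pos_z_2 = 3.5, width_2 = 4.5, height_2 = 5, pos_x_3 = 5, pos_y_3 = 13, pos_z_3 = 9.5, radius_3 = 2.5, pos_x_4 = 3, pos_y_4 = 6.5, pos_z_4 = 9.5, height_4 = 3.5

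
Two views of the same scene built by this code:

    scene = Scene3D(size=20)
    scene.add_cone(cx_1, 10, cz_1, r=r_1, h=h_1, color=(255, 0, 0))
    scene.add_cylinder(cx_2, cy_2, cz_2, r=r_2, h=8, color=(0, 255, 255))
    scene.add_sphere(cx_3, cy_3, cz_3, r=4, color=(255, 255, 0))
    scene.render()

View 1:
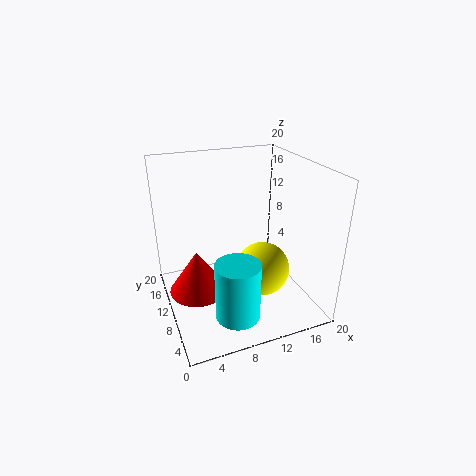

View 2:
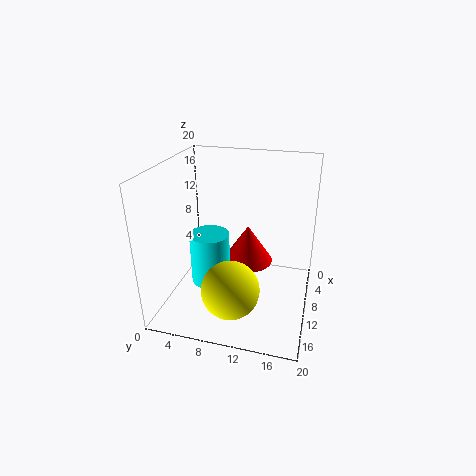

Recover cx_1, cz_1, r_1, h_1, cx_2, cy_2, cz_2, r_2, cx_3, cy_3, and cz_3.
cx_1 = 4, cz_1 = 3, r_1 = 4, h_1 = 6, cx_2 = 8, cy_2 = 5, cz_2 = 1, r_2 = 3, cx_3 = 14, cy_3 = 10, cz_3 = 4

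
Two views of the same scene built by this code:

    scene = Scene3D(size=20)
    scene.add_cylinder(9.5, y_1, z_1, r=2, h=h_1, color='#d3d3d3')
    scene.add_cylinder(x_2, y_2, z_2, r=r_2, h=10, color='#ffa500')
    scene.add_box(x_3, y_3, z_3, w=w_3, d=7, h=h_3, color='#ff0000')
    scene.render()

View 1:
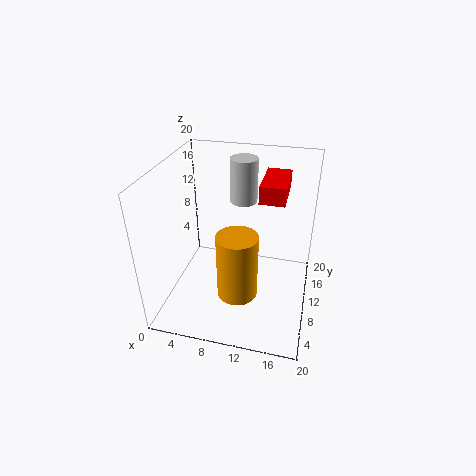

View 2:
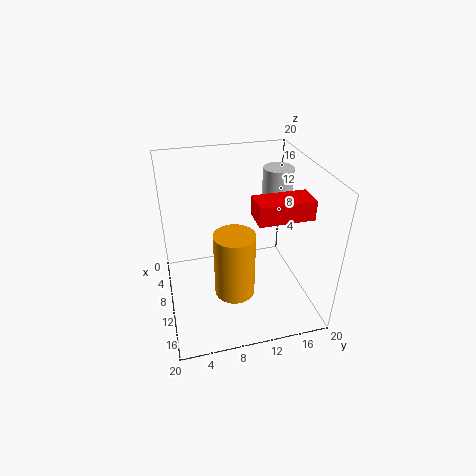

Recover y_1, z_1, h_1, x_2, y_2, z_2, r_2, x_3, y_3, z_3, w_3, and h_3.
y_1 = 15.5, z_1 = 13, h_1 = 6.5, x_2 = 10, y_2 = 9.5, z_2 = 0.5, r_2 = 3, x_3 = 12.5, y_3 = 11, z_3 = 15, w_3 = 3.5, h_3 = 2.5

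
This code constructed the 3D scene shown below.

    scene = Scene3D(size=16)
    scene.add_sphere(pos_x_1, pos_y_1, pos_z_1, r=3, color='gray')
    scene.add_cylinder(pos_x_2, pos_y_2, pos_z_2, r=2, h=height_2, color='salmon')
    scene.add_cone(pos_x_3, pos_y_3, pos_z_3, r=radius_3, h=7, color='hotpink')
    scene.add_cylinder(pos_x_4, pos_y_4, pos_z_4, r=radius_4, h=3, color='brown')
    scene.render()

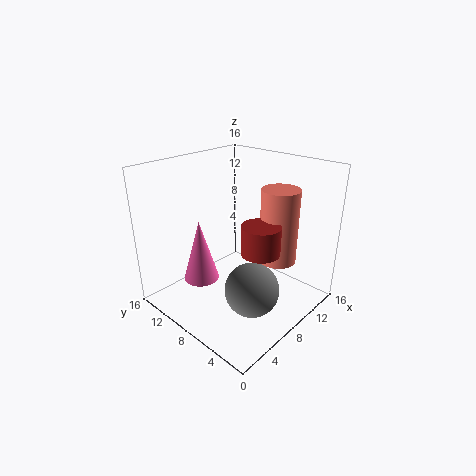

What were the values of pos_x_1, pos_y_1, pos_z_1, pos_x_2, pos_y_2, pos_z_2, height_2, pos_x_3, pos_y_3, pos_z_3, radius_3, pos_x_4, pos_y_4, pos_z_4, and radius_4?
pos_x_1 = 7; pos_y_1 = 5; pos_z_1 = 3; pos_x_2 = 10; pos_y_2 = 4; pos_z_2 = 6; height_2 = 8; pos_x_3 = 5; pos_y_3 = 11; pos_z_3 = 3; radius_3 = 2; pos_x_4 = 7; pos_y_4 = 4; pos_z_4 = 8; radius_4 = 2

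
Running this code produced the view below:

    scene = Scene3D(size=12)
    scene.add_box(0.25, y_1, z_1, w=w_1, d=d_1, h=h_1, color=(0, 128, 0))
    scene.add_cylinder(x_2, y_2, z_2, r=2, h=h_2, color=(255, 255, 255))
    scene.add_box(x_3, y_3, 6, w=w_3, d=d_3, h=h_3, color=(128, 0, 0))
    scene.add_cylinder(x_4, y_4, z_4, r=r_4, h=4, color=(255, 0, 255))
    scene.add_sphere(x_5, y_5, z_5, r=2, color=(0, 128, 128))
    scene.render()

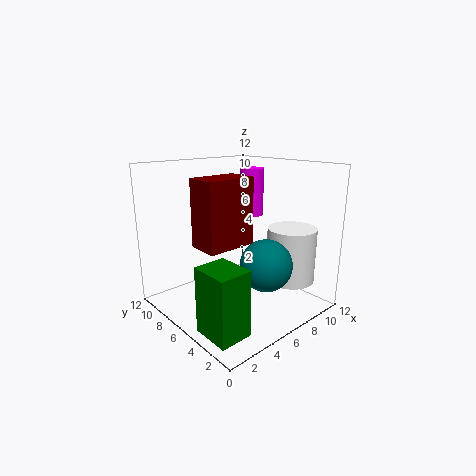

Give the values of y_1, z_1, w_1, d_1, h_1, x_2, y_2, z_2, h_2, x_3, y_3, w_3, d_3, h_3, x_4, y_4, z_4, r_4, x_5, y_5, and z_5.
y_1 = 1, z_1 = 0.75, w_1 = 2.5, d_1 = 3, h_1 = 5, x_2 = 9, y_2 = 2.75, z_2 = 2.5, h_2 = 4.5, x_3 = 2, y_3 = 4.25, w_3 = 4, d_3 = 2.5, h_3 = 5.25, x_4 = 8.25, y_4 = 6.75, z_4 = 7.5, r_4 = 1, x_5 = 5.75, y_5 = 2.5, z_5 = 4.75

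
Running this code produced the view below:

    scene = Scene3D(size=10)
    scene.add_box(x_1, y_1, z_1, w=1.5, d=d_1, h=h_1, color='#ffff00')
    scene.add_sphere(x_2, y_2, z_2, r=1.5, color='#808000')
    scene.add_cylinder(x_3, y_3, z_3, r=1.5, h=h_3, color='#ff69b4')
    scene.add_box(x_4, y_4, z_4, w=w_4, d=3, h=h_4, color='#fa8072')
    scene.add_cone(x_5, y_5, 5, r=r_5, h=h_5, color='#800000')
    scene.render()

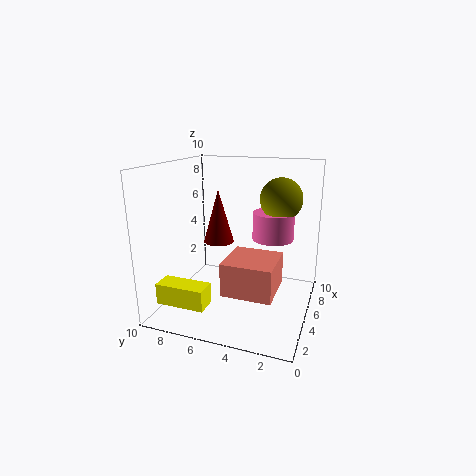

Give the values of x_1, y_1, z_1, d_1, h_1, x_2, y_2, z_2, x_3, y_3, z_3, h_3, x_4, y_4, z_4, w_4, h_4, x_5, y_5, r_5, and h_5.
x_1 = 2, y_1 = 6.5, z_1 = 0.5, d_1 = 3.5, h_1 = 1.5, x_2 = 7, y_2 = 2.5, z_2 = 7.5, x_3 = 7, y_3 = 3, z_3 = 4.5, h_3 = 2, x_4 = 0.5, y_4 = 1.5, z_4 = 3, w_4 = 3, h_4 = 2, x_5 = 4, y_5 = 6, r_5 = 1, h_5 = 3.5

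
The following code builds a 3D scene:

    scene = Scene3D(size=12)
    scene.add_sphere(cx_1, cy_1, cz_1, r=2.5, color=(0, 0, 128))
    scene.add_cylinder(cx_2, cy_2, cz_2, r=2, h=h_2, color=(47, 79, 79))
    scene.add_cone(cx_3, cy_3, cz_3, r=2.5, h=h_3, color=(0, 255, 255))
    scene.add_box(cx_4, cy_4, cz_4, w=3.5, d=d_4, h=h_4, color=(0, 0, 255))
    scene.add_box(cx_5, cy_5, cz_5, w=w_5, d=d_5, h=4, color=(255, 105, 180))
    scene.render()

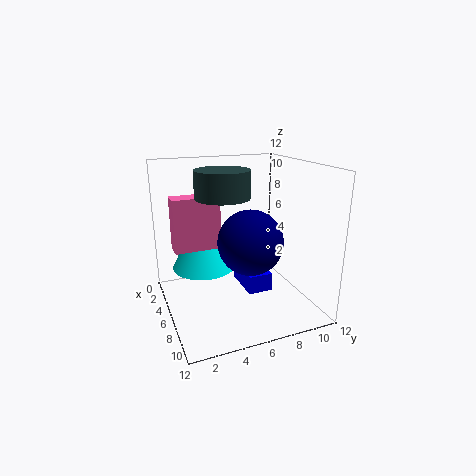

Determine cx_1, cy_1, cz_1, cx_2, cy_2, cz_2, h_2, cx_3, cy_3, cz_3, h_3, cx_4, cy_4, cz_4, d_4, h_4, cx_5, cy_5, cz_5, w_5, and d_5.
cx_1 = 8.5; cy_1 = 6; cz_1 = 6.5; cx_2 = 8; cy_2 = 4; cz_2 = 10; h_2 = 2; cx_3 = 6; cy_3 = 3; cz_3 = 4; h_3 = 5; cx_4 = 5; cy_4 = 6; cz_4 = 2; d_4 = 2; h_4 = 1.5; cx_5 = 6; cy_5 = 0.5; cz_5 = 6; w_5 = 1.5; d_5 = 3.5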